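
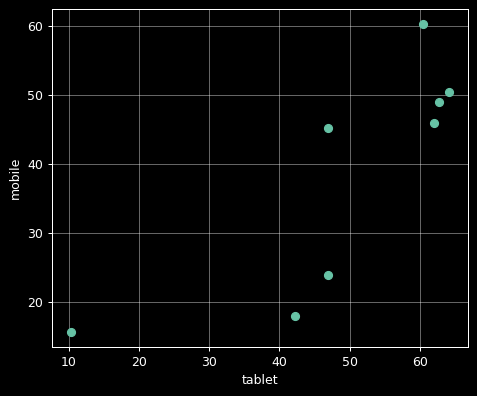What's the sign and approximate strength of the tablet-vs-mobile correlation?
Points are positively correlated; strong (|r| ≈ 0.8).

positive, strong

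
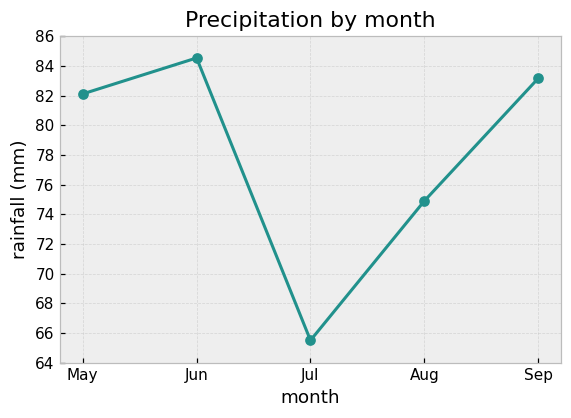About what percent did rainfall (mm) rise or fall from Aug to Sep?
≈ +13.5%

Aug ≈ 74, Sep ≈ 84; (84 − 74) / 74 ≈ +13.5%.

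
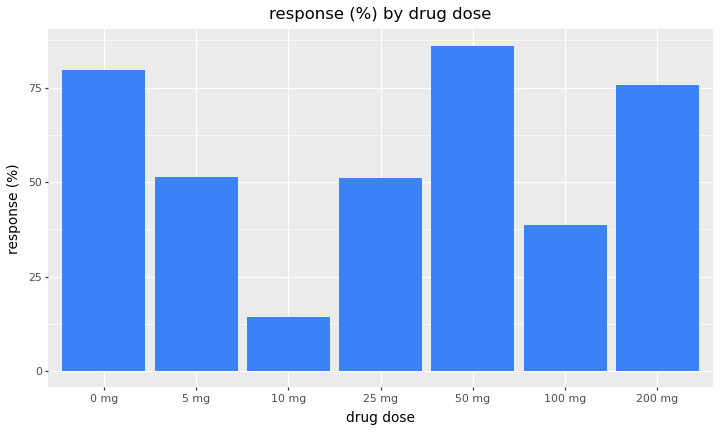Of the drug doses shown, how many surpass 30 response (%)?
6

Above 30: 0 mg, 5 mg, 25 mg, 50 mg, 100 mg, 200 mg.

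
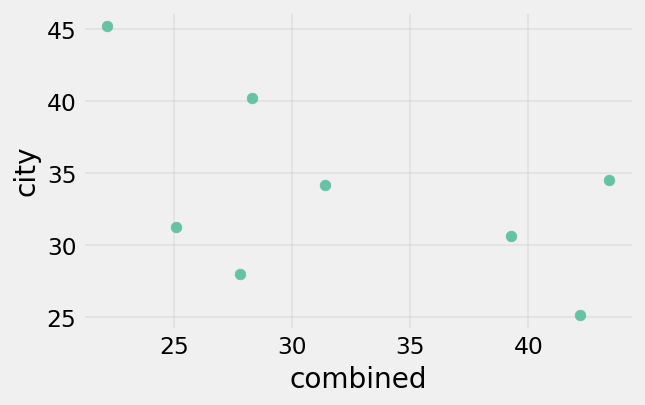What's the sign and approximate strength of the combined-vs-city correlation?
negative, moderate

Points are negatively correlated; moderate (|r| ≈ 0.5).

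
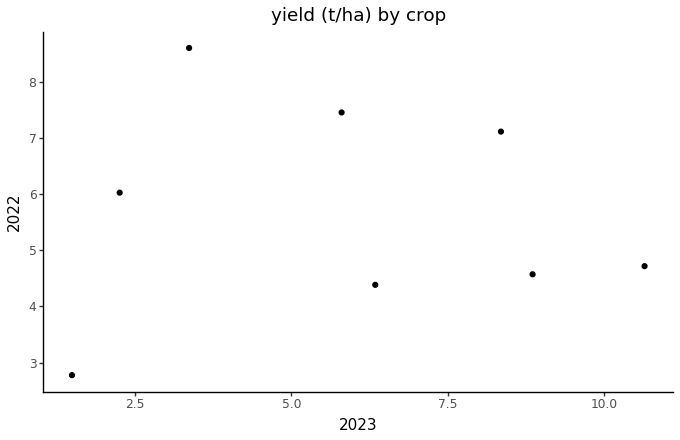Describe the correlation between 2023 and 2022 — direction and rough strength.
Points are roughly uncorrelated; weak (|r| ≈ 0.0).

no clear correlation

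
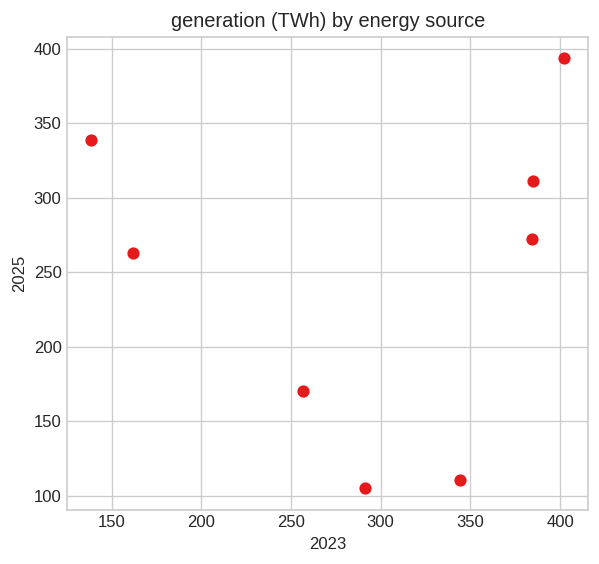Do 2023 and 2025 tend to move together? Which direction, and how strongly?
no clear correlation

Points are roughly uncorrelated; weak (|r| ≈ 0.1).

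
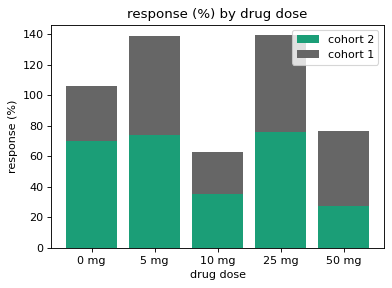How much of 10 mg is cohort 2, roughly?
≈ 40

cohort 2 top ≈ 40, bottom ≈ 0; segment ≈ 40.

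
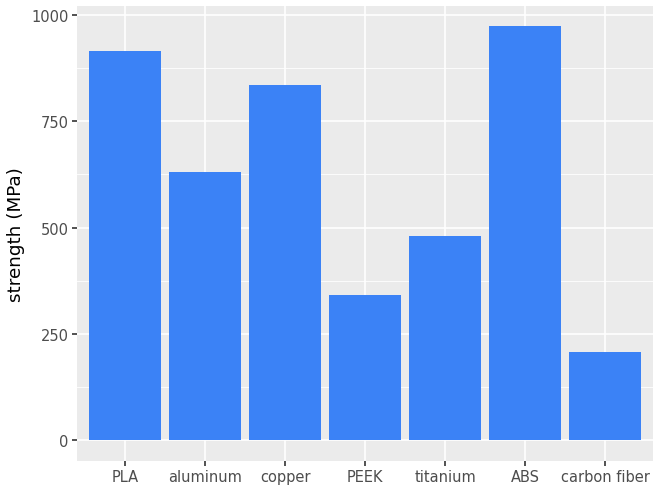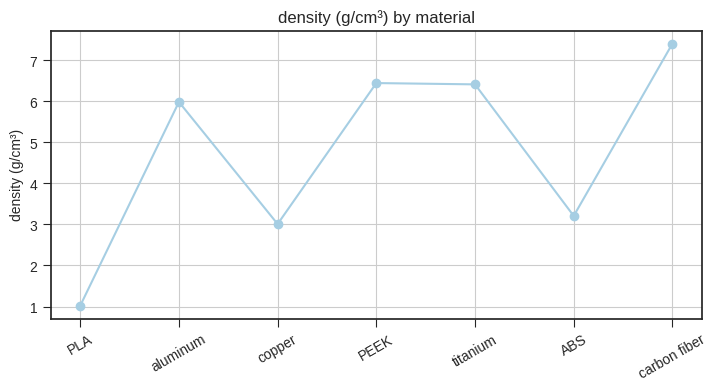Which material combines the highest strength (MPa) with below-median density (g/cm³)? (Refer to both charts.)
ABS

Chart 2 median density (g/cm³) ≈ 6; below-median materials: PLA, copper, ABS. Among those, ABS has the highest strength (MPa) (≈ 1000).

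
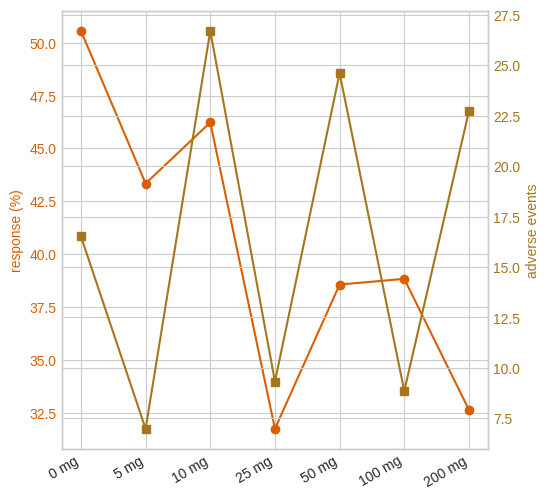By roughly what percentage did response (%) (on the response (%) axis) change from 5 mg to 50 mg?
≈ -13.6%

5 mg ≈ 44, 50 mg ≈ 38; (38 − 44) / 44 ≈ -13.6%.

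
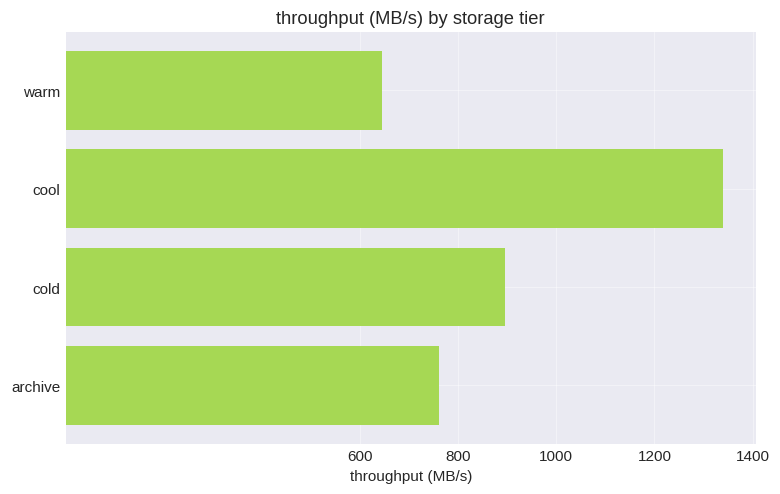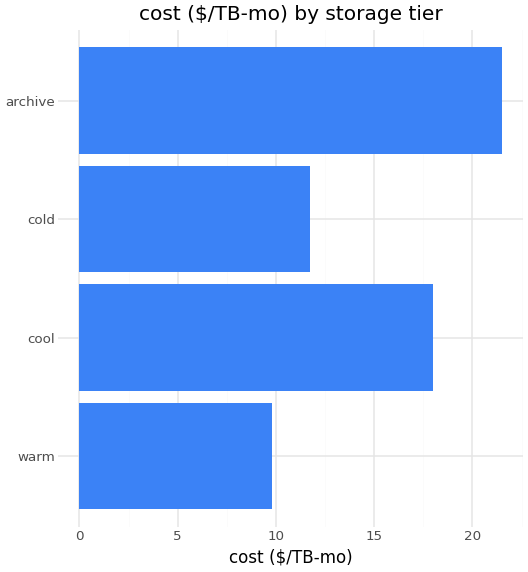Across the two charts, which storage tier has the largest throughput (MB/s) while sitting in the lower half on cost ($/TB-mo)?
Chart 2 median cost ($/TB-mo) ≈ 14; below-median storage tiers: warm, cold. Among those, cold has the highest throughput (MB/s) (≈ 800).

cold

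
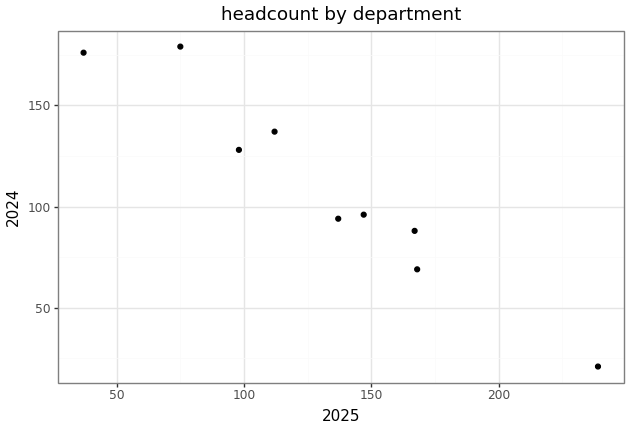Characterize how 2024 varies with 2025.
Points are negatively correlated; strong (|r| ≈ 1.0).

negative, strong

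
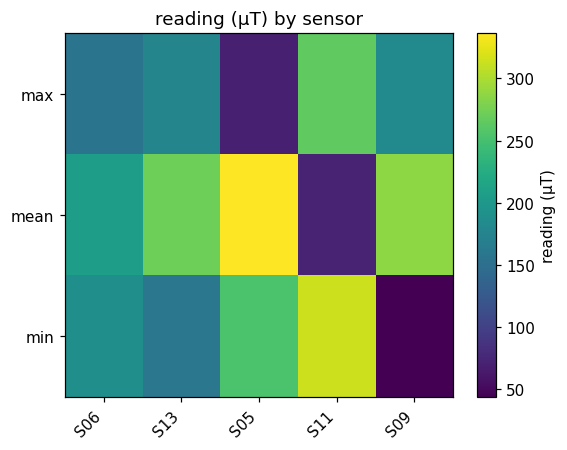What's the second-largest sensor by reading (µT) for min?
Top 3 for min: S11 ≈ 325, S05 ≈ 250, S06 ≈ 200.

S05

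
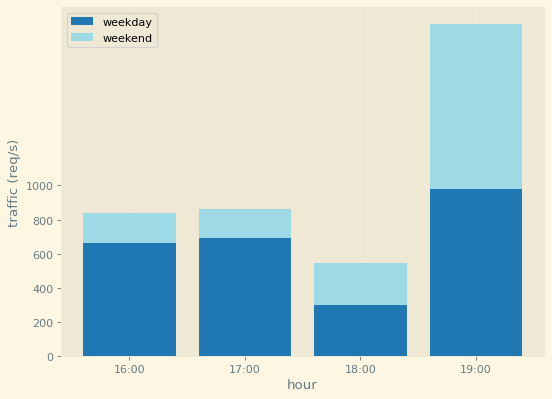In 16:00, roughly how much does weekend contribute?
weekend top ≈ 800, bottom ≈ 600; segment ≈ 200.

≈ 200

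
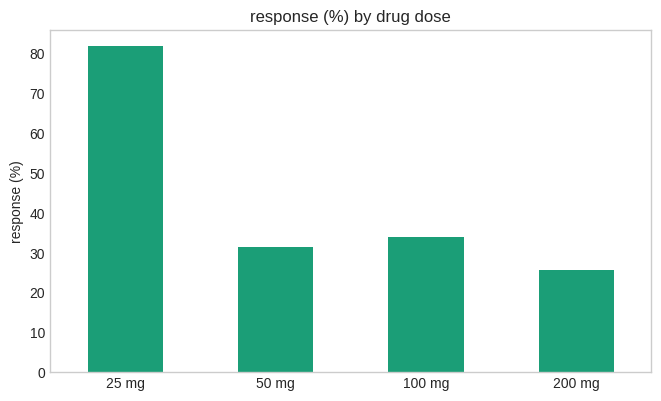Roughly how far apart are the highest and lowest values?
≈ 50

Max 25 mg ≈ 80, min 200 mg ≈ 30; range ≈ 50.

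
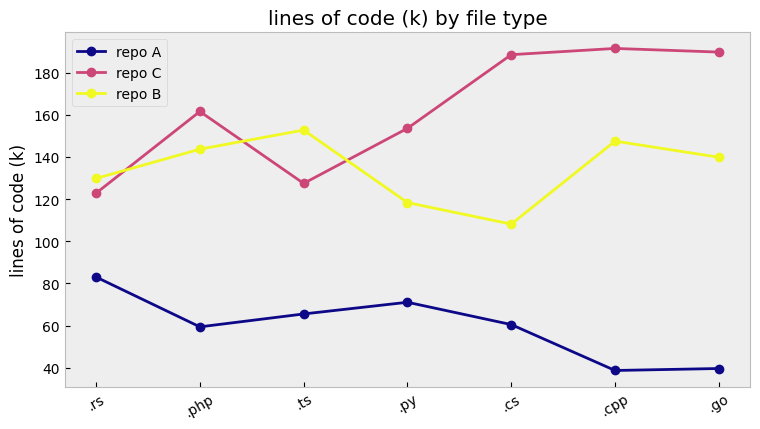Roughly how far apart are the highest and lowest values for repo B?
Max .ts ≈ 160, min .cs ≈ 100; range ≈ 60.

≈ 60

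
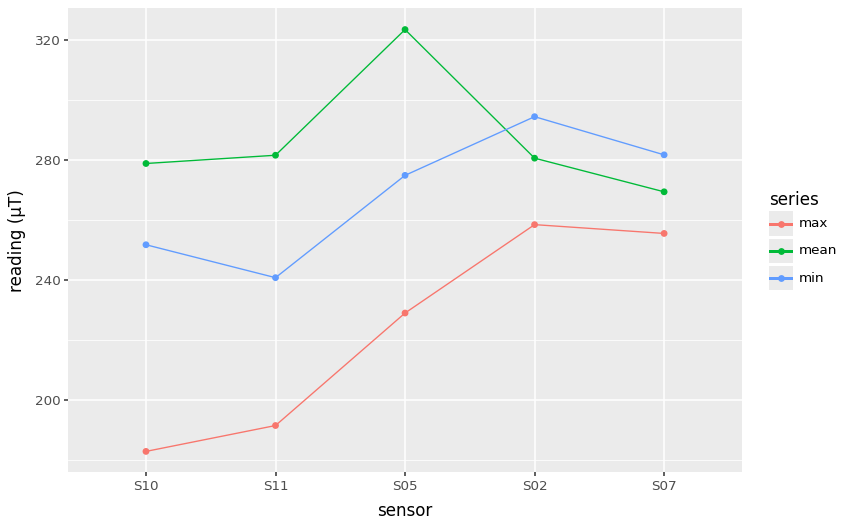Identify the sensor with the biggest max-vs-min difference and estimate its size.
S10, ≈ 80 µT

S10: max ≈ 180, min ≈ 260 → gap ≈ 80. Next-largest (S11) is only ≈ 40.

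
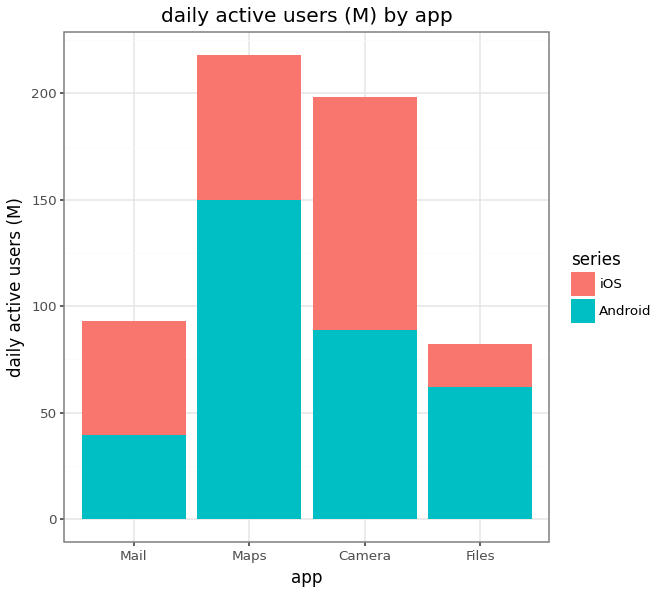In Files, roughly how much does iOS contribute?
≈ 20

iOS top ≈ 80, bottom ≈ 60; segment ≈ 20.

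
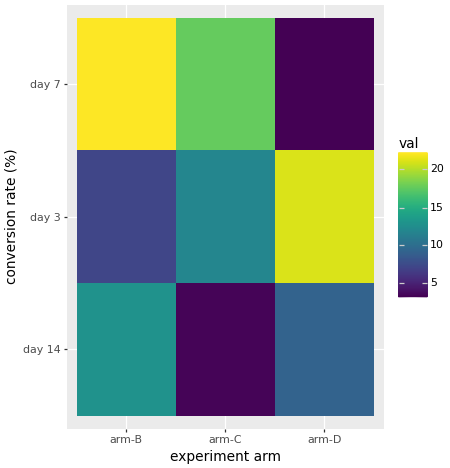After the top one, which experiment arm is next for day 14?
arm-D

Top 3 for day 14: arm-B ≈ 12, arm-D ≈ 10, arm-C ≈ 4.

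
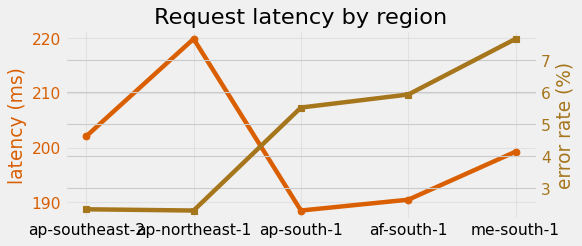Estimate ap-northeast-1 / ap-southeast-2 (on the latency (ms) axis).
≈ 1.1×

ap-northeast-1 ≈ 220, ap-southeast-2 ≈ 200; 220/200 ≈ 1.1.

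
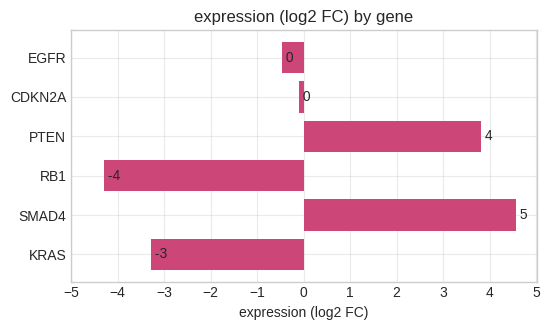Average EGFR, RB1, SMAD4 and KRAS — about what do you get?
(0 + -4 + 5 + -3) / 4 ≈ 0.

≈ 0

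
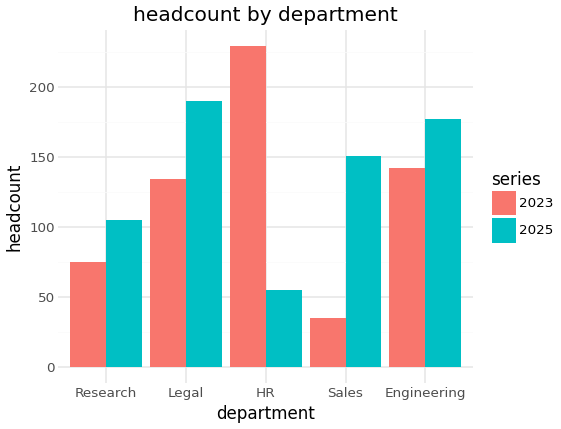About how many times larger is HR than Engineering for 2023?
≈ 1.57×

HR ≈ 220, Engineering ≈ 140; 220/140 ≈ 1.57.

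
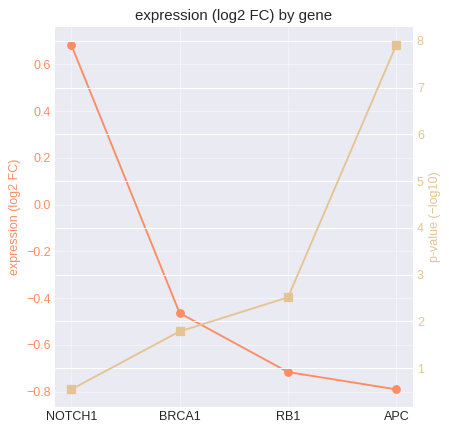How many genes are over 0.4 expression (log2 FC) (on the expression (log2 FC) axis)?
Above 0.4: NOTCH1.

1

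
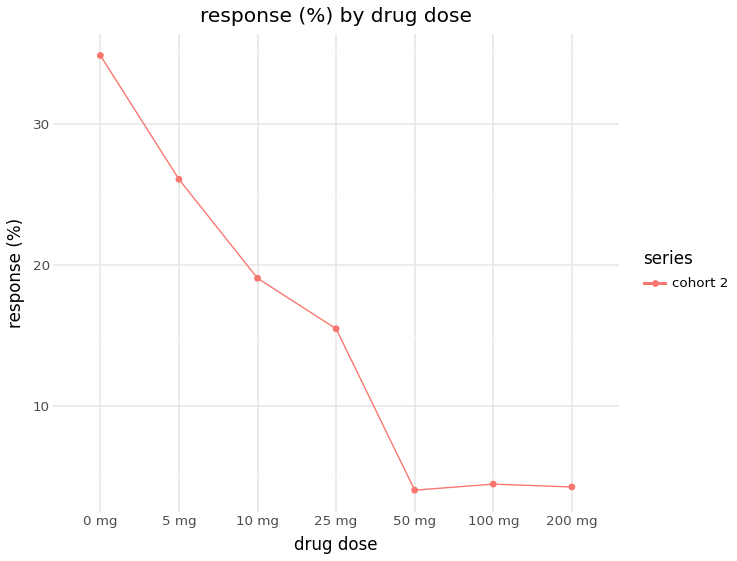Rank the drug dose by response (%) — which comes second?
Top 3: 0 mg ≈ 35, 5 mg ≈ 25, 10 mg ≈ 20.

5 mg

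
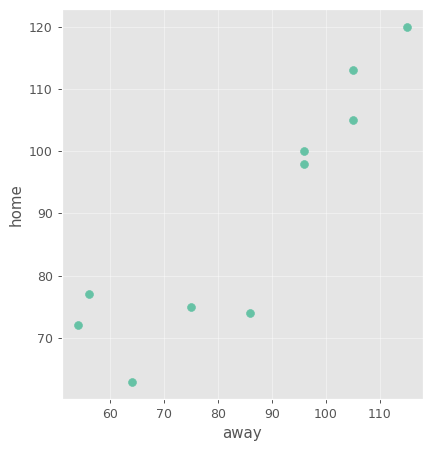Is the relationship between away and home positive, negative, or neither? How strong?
positive, strong

Points are positively correlated; strong (|r| ≈ 0.9).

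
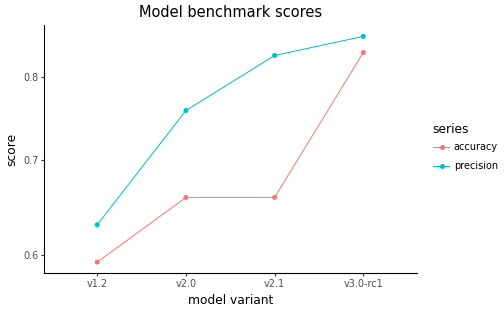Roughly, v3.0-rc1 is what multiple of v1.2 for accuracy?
≈ 1.42×

v3.0-rc1 ≈ 0.85, v1.2 ≈ 0.60; 0.85/0.60 ≈ 1.42.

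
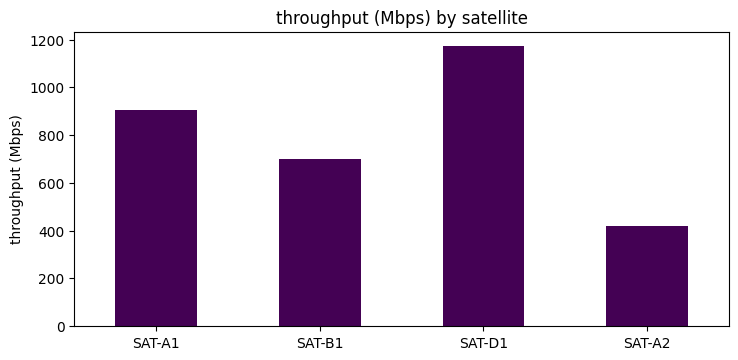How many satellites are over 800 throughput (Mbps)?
2

Above 800: SAT-A1, SAT-D1.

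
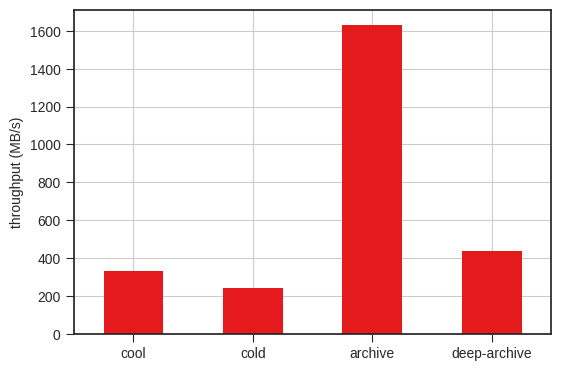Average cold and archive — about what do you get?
(200 + 1600) / 2 ≈ 900.

≈ 900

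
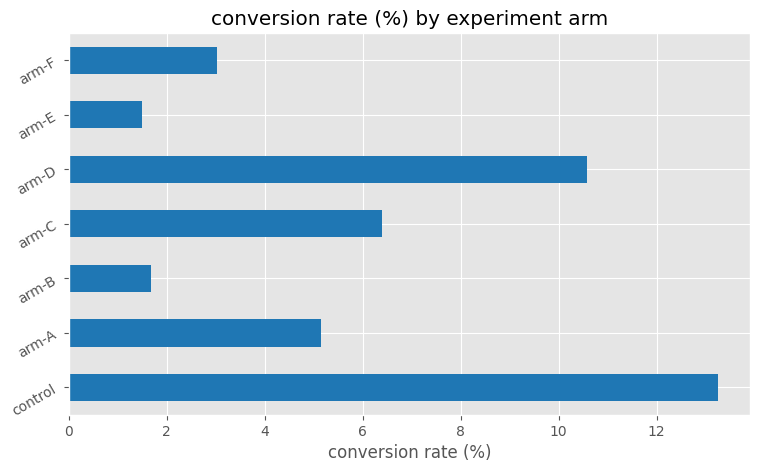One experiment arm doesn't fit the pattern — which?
control ≈ 14; the rest sit between ≈ 2 and ≈ 10.

control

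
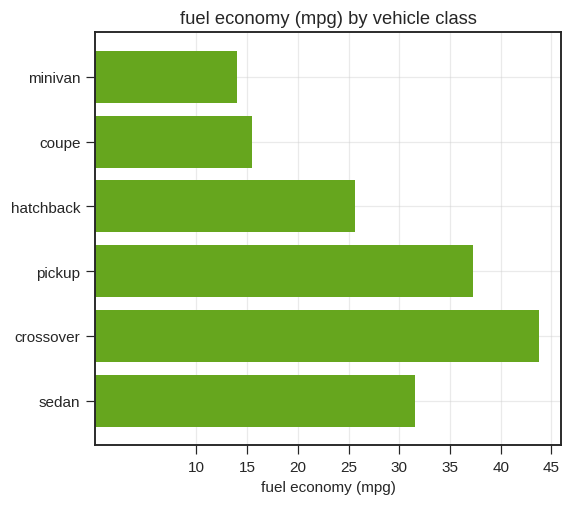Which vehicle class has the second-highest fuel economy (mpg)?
Top 3: crossover ≈ 45, pickup ≈ 35, sedan ≈ 30.

pickup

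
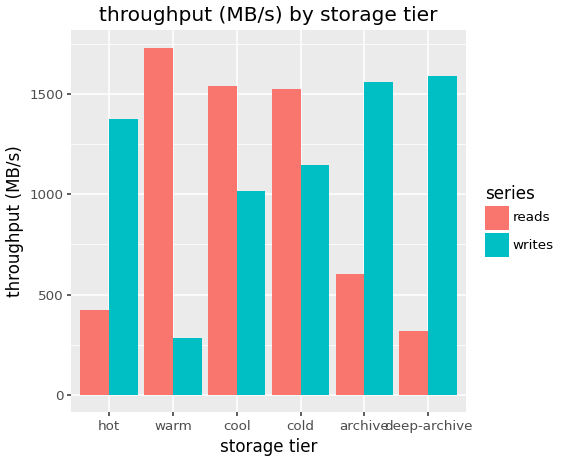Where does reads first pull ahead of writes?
warm

hot: reads ≈ 400 vs writes ≈ 1400 (not yet); warm: reads ≈ 1800 vs writes ≈ 200 (first crossover).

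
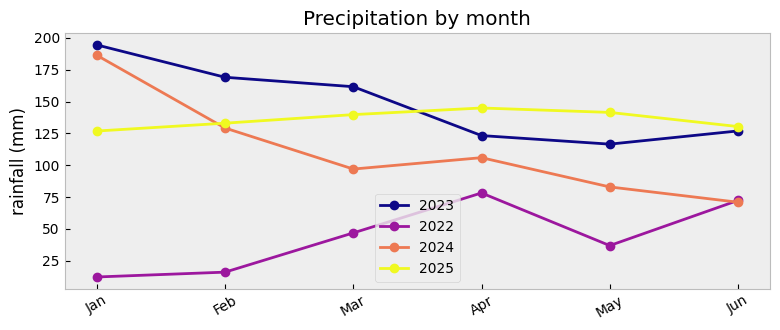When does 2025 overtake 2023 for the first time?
Apr

Mar: 2025 ≈ 140 vs 2023 ≈ 160 (not yet); Apr: 2025 ≈ 140 vs 2023 ≈ 120 (first crossover).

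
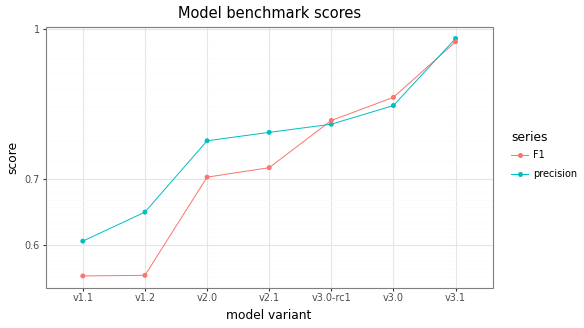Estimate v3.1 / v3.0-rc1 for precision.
≈ 1.25×

v3.1 ≈ 1.00, v3.0-rc1 ≈ 0.80; 1.00/0.80 ≈ 1.25.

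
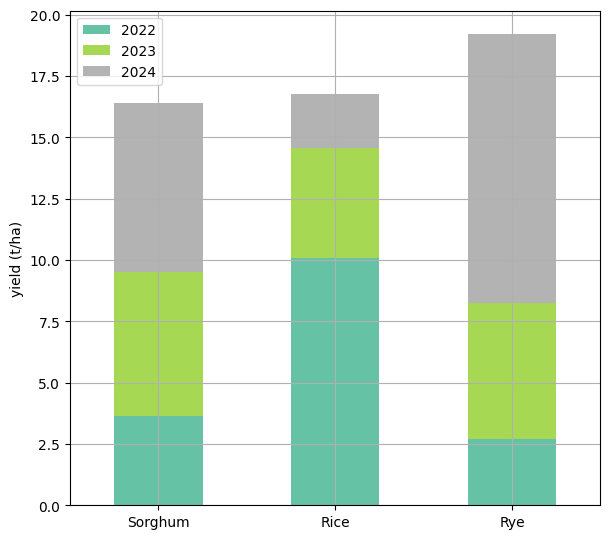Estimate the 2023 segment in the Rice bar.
2023 top ≈ 14, bottom ≈ 10; segment ≈ 4.

≈ 4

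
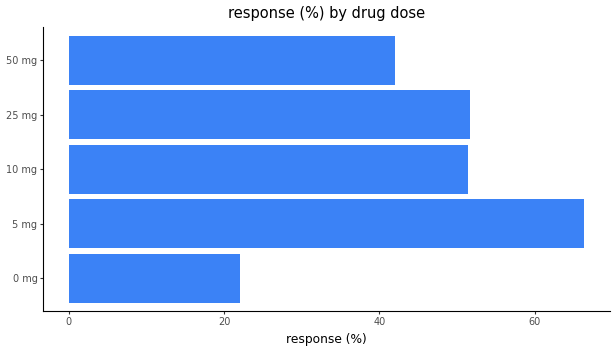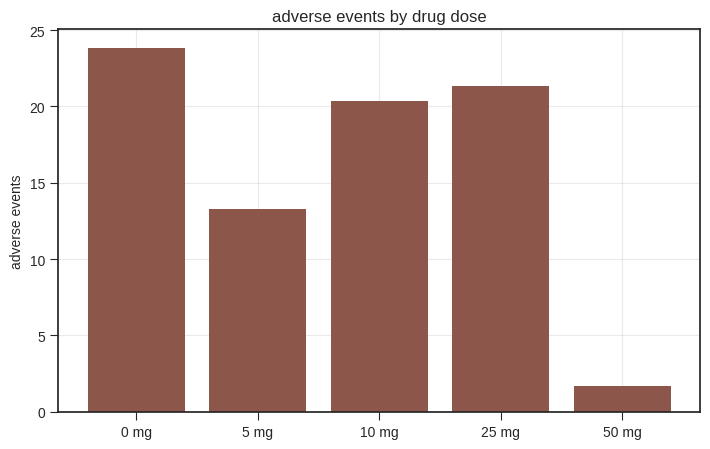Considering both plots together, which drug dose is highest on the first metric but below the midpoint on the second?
5 mg

Chart 2 median adverse events ≈ 20; below-median drug doses: 5 mg, 50 mg. Among those, 5 mg has the highest response (%) (≈ 70).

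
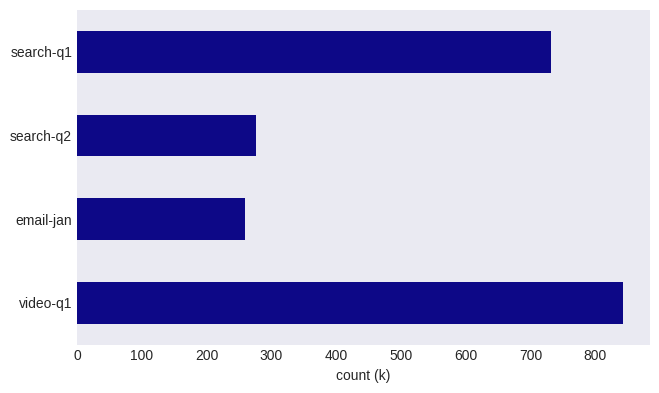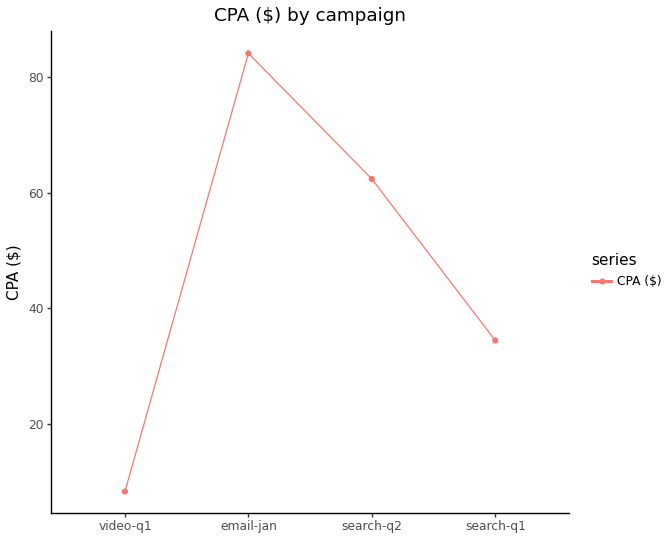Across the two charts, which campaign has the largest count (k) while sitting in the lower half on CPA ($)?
video-q1

Chart 2 median CPA ($) ≈ 50; below-median campaigns: video-q1, search-q1. Among those, video-q1 has the highest count (k) (≈ 800).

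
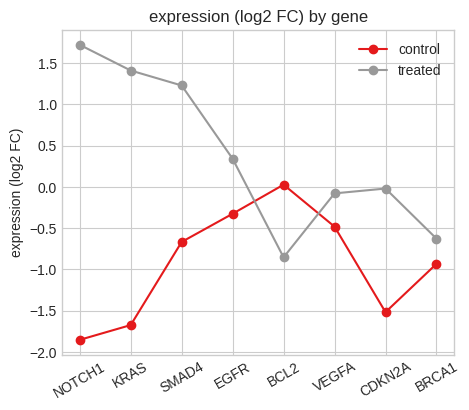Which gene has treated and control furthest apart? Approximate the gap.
NOTCH1: treated ≈ 1.5, control ≈ -2.0 → gap ≈ 3.5. Next-largest (KRAS) is only ≈ 3.0.

NOTCH1, ≈ 3.5 log2 FC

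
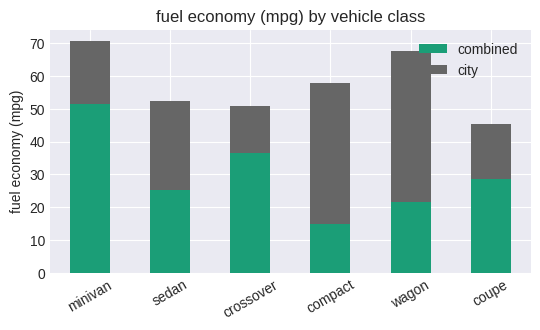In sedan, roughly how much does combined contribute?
≈ 30

combined top ≈ 30, bottom ≈ 0; segment ≈ 30.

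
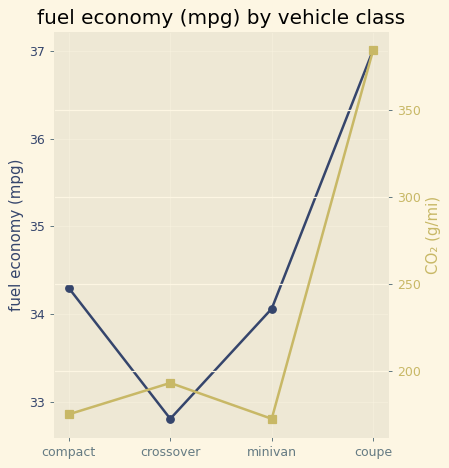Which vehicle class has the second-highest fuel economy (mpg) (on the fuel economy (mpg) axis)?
Top 3 (on the fuel economy (mpg) axis): coupe ≈ 37.0, compact ≈ 34.5, minivan ≈ 34.0.

compact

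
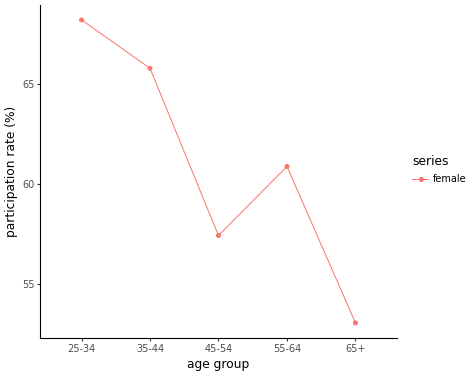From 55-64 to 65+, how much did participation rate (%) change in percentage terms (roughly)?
55-64 ≈ 60, 65+ ≈ 54; (54 − 60) / 60 ≈ -10%.

≈ -10%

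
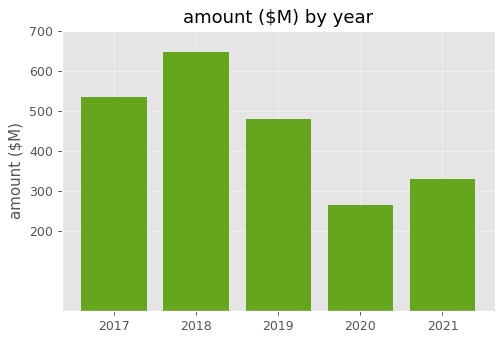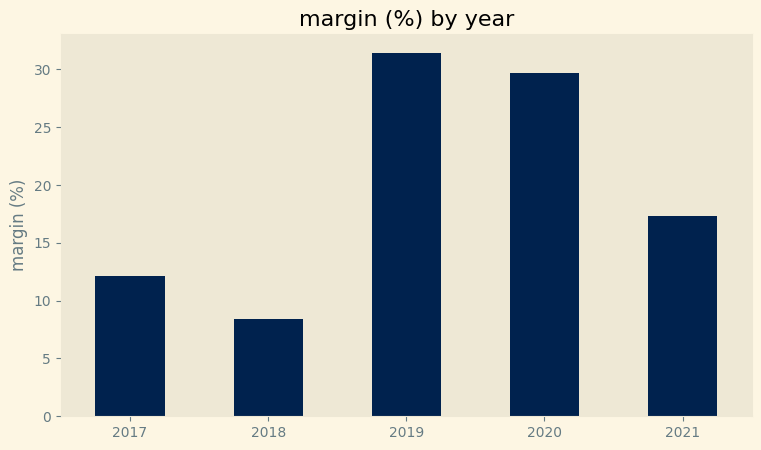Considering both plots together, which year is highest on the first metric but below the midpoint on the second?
2018

Chart 2 median margin (%) ≈ 15; below-median years: 2017, 2018. Among those, 2018 has the highest amount ($M) (≈ 600).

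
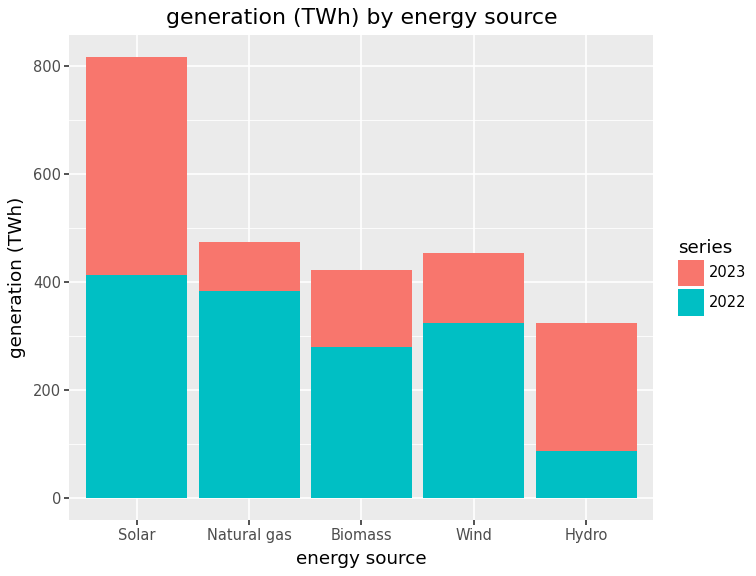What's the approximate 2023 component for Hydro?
2023 top ≈ 300, bottom ≈ 100; segment ≈ 200.

≈ 200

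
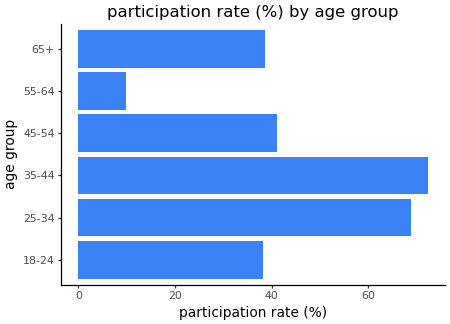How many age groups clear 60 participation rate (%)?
2

Above 60: 25-34, 35-44.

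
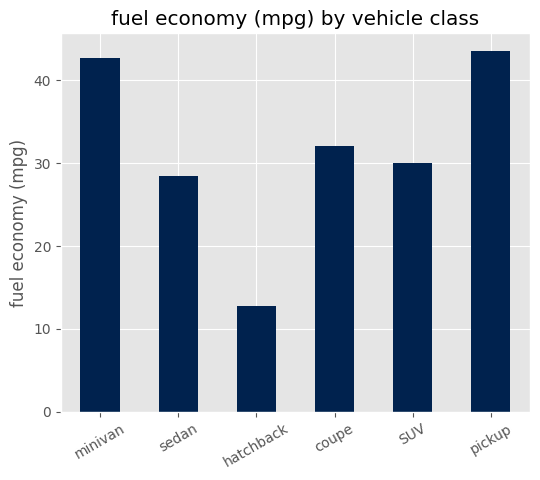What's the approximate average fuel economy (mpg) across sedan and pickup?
≈ 38

(30 + 45) / 2 ≈ 38.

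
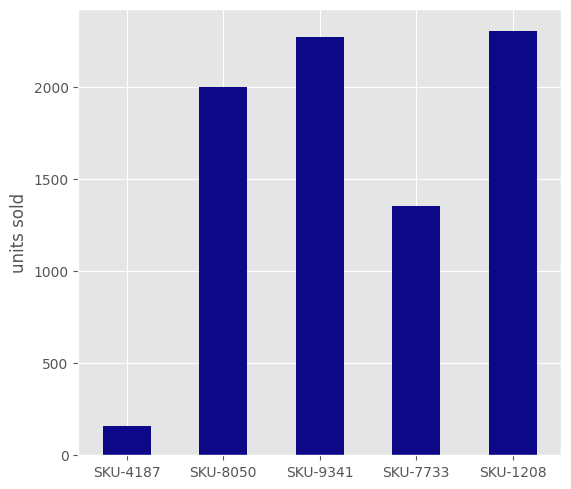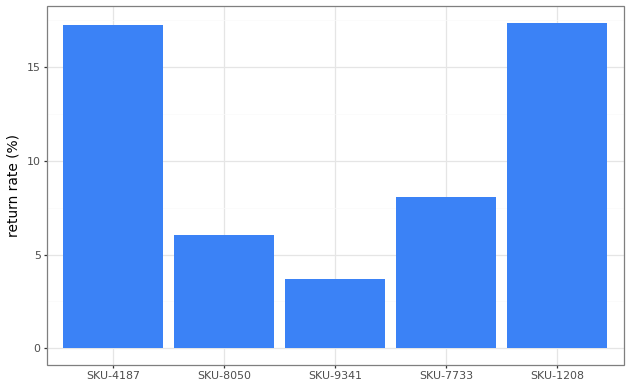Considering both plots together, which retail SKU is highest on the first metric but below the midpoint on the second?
SKU-9341

Chart 2 median return rate (%) ≈ 8; below-median retail SKUs: SKU-8050, SKU-9341. Among those, SKU-9341 has the highest units sold (≈ 2500).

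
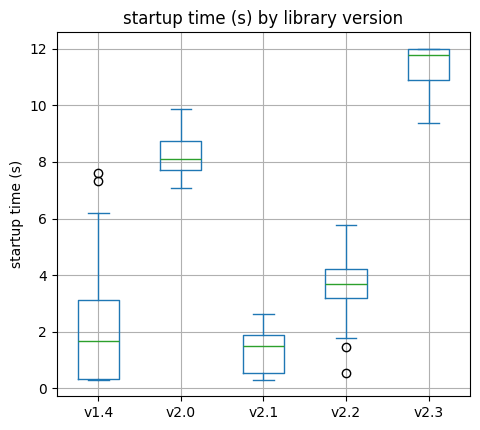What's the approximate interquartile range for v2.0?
Q3 ≈ 9, Q1 ≈ 8; IQR ≈ 1.

≈ 1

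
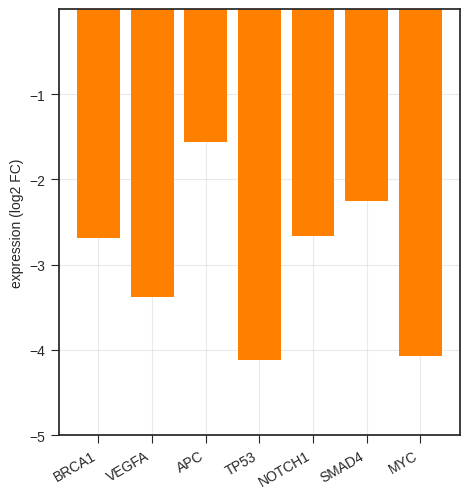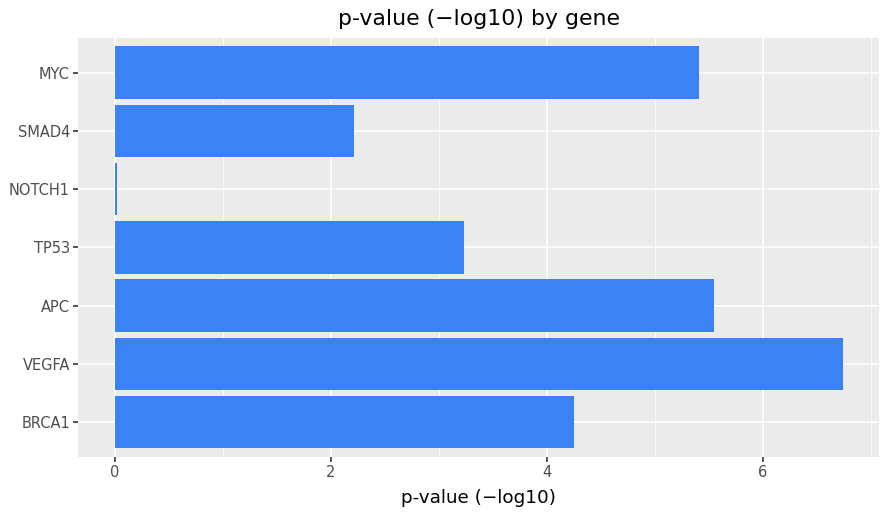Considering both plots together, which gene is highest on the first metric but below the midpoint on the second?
Chart 2 median p-value (−log10) ≈ 4; below-median genes: TP53, NOTCH1, SMAD4. Among those, SMAD4 has the highest expression (log2 FC) (≈ -2).

SMAD4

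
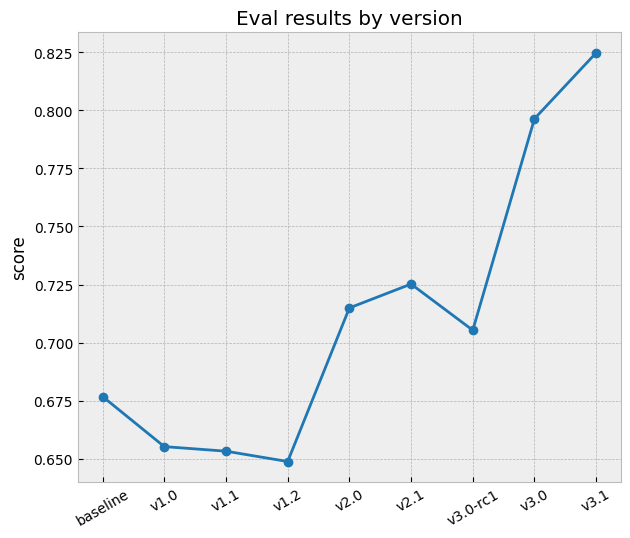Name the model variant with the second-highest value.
v3.0

Top 3: v3.1 ≈ 0.82, v3.0 ≈ 0.80, v2.1 ≈ 0.72.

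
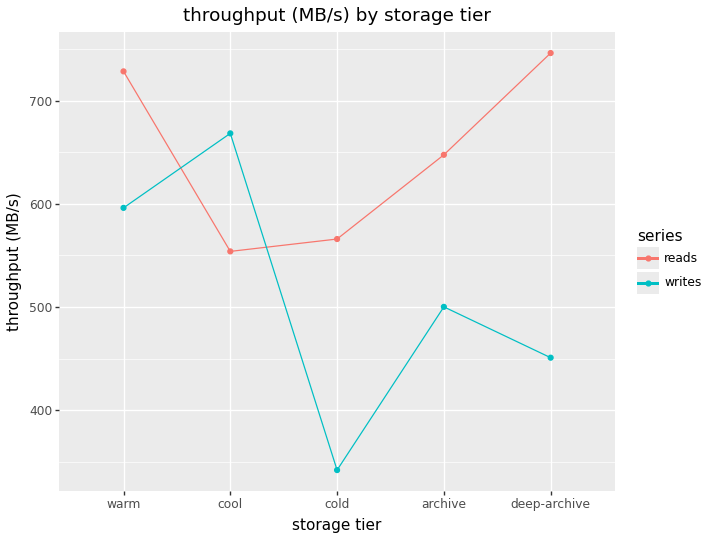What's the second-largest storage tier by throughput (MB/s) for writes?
Top 3 for writes: cool ≈ 650, warm ≈ 600, archive ≈ 500.

warm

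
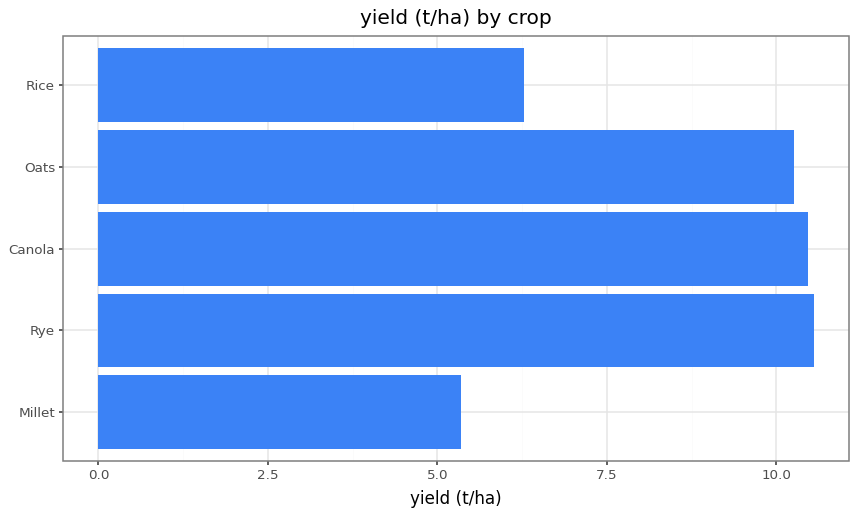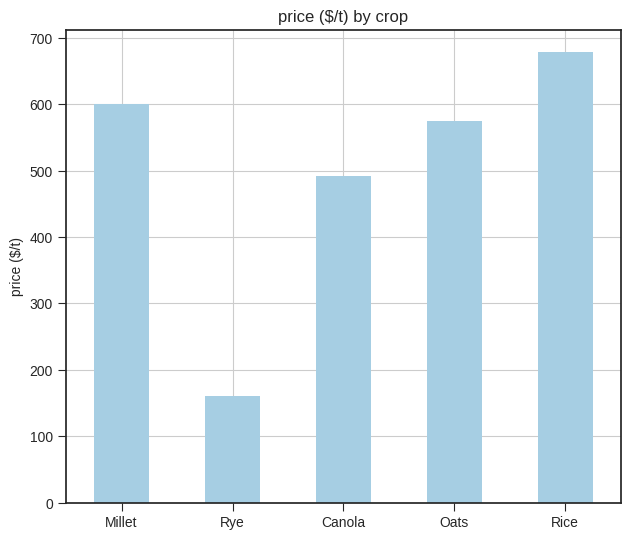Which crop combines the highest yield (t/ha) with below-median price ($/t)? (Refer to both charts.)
Chart 2 median price ($/t) ≈ 600; below-median crops: Rye, Canola. Among those, Rye has the highest yield (t/ha) (≈ 11).

Rye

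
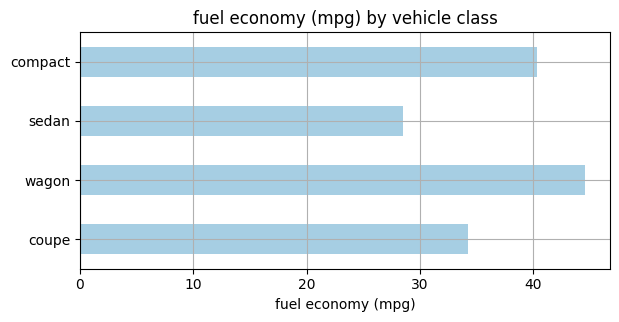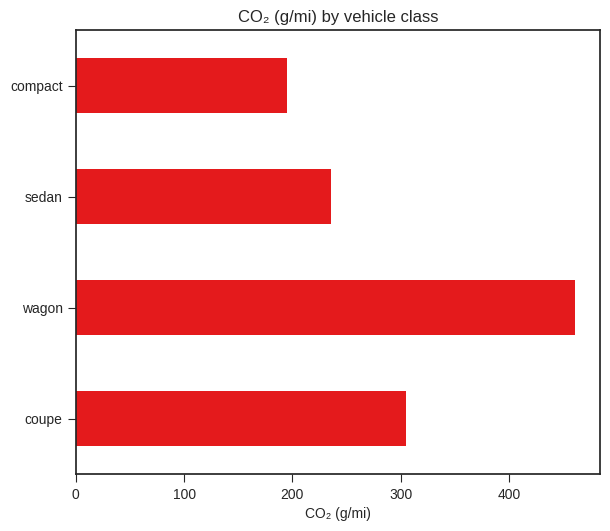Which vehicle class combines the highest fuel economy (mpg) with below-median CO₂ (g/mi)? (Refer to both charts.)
compact

Chart 2 median CO₂ (g/mi) ≈ 250; below-median vehicle classes: sedan, compact. Among those, compact has the highest fuel economy (mpg) (≈ 40).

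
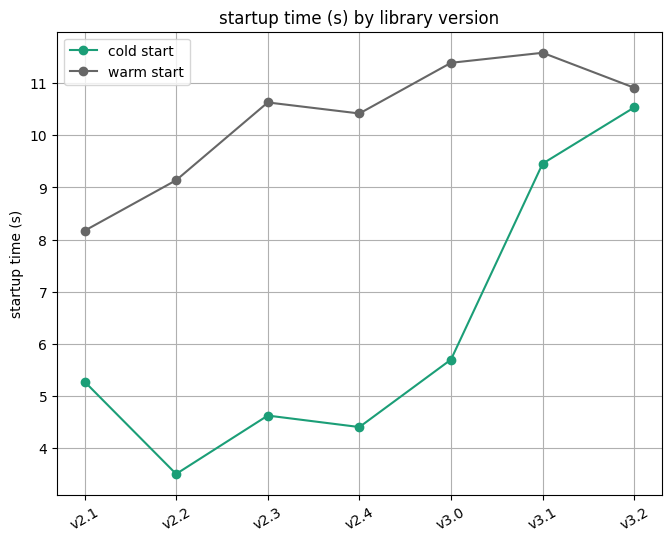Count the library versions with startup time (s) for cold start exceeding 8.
2

Above 8: v3.1, v3.2.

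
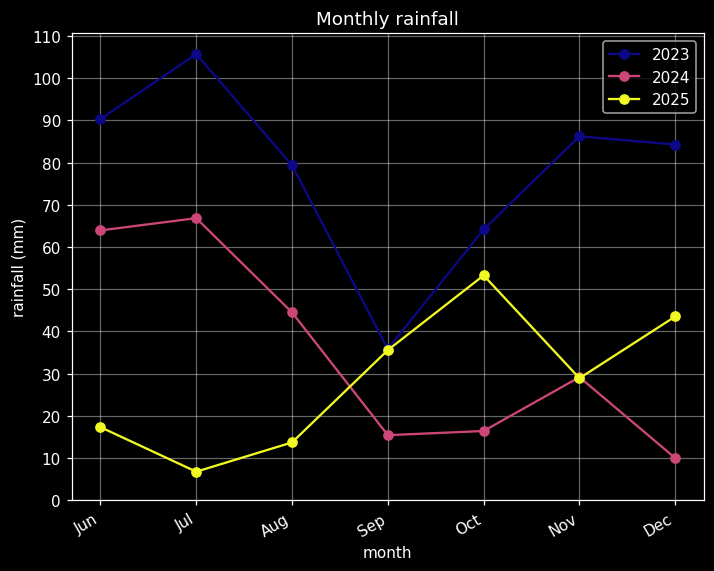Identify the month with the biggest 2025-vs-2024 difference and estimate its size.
Jul: 2025 ≈ 10, 2024 ≈ 70 → gap ≈ 60. Next-largest (Jun) is only ≈ 40.

Jul, ≈ 60 mm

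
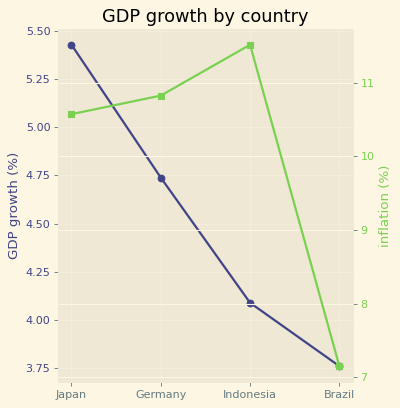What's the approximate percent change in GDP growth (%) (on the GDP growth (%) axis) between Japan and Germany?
Japan ≈ 5.4, Germany ≈ 4.8; (4.8 − 5.4) / 5.4 ≈ -11.1%.

≈ -11.1%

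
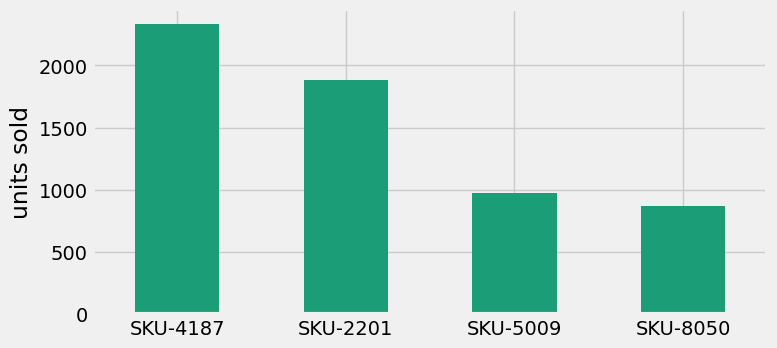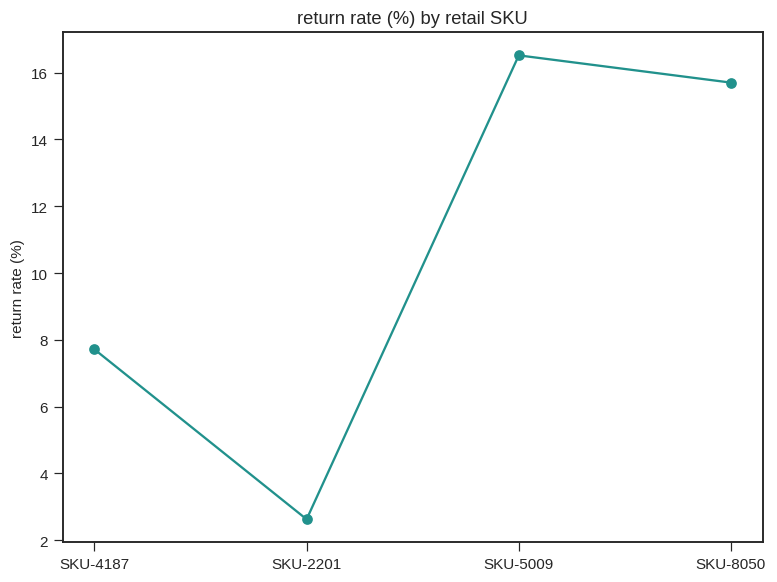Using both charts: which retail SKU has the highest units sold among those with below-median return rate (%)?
SKU-4187

Chart 2 median return rate (%) ≈ 12; below-median retail SKUs: SKU-4187, SKU-2201. Among those, SKU-4187 has the highest units sold (≈ 2500).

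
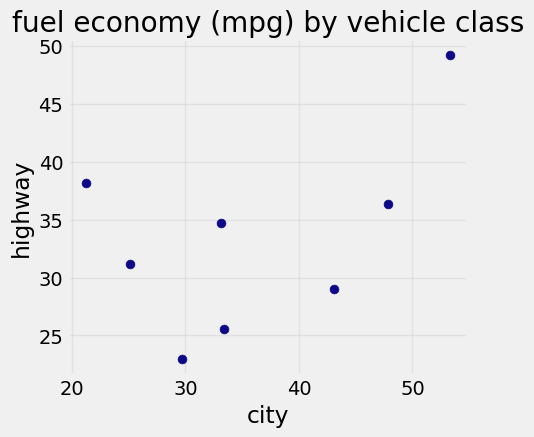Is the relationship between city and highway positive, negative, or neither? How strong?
Points are positively correlated; moderate (|r| ≈ 0.5).

positive, moderate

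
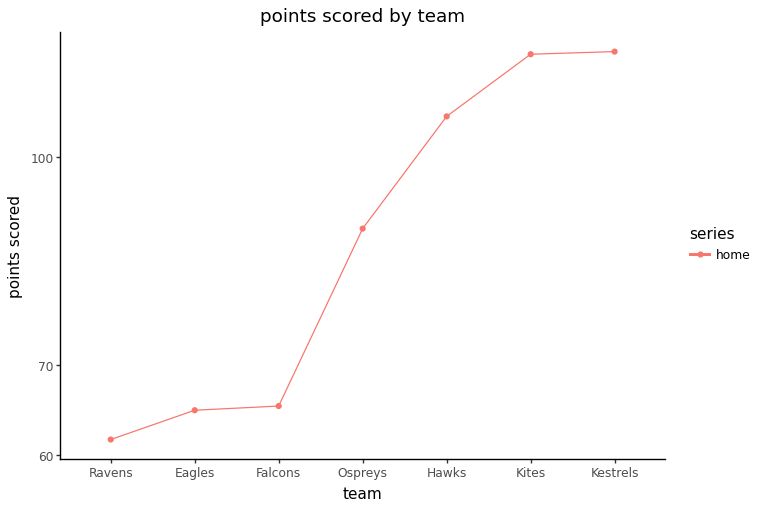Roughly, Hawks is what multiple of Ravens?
≈ 1.75×

Hawks ≈ 105, Ravens ≈ 60; 105/60 ≈ 1.75.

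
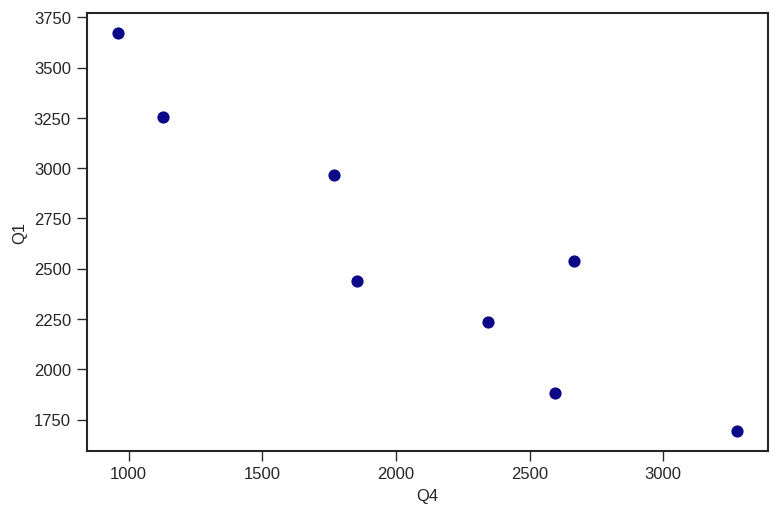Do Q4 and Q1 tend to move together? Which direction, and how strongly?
Points are negatively correlated; strong (|r| ≈ 0.9).

negative, strong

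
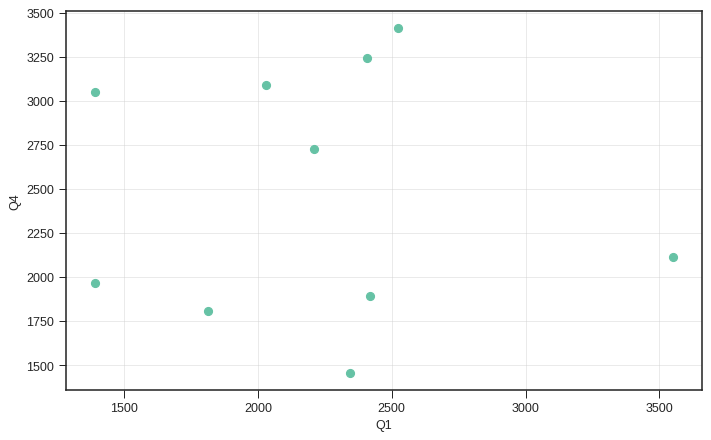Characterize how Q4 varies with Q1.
no clear correlation

Points are roughly uncorrelated; weak (|r| ≈ 0.0).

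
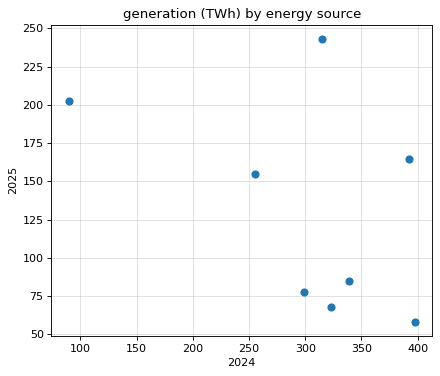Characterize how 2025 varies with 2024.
negative, moderate

Points are negatively correlated; moderate (|r| ≈ 0.5).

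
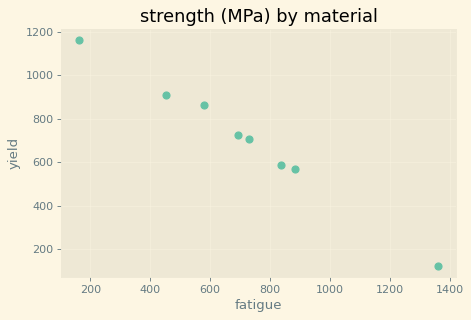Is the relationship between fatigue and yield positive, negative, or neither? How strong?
Points are negatively correlated; strong (|r| ≈ 1.0).

negative, strong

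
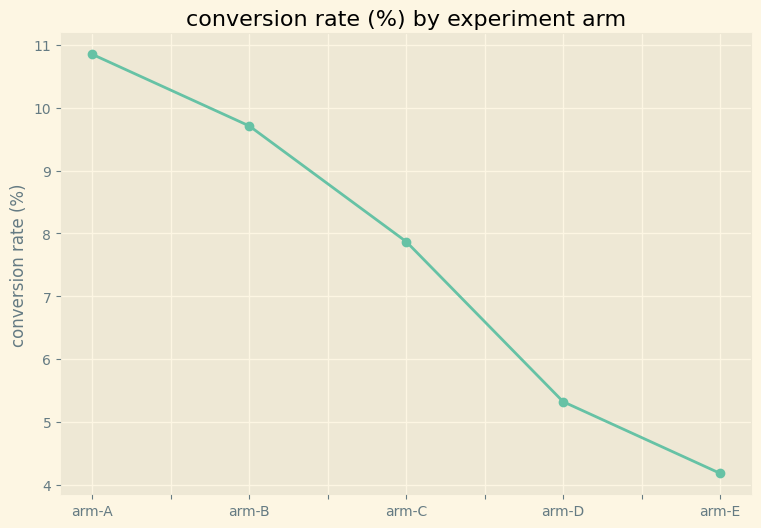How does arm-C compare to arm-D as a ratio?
arm-C ≈ 8, arm-D ≈ 5; 8/5 ≈ 1.6.

≈ 1.6×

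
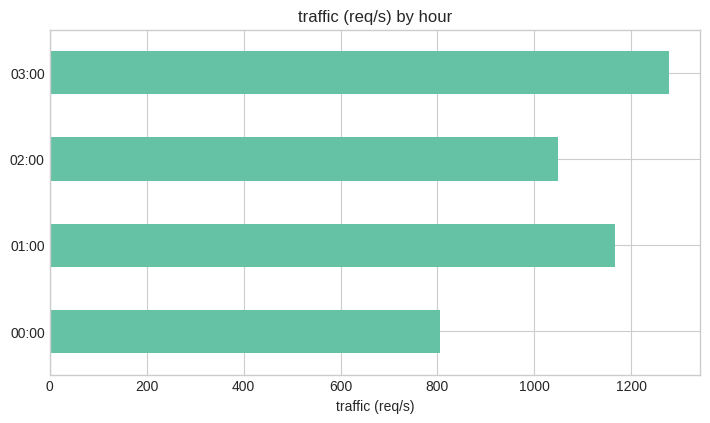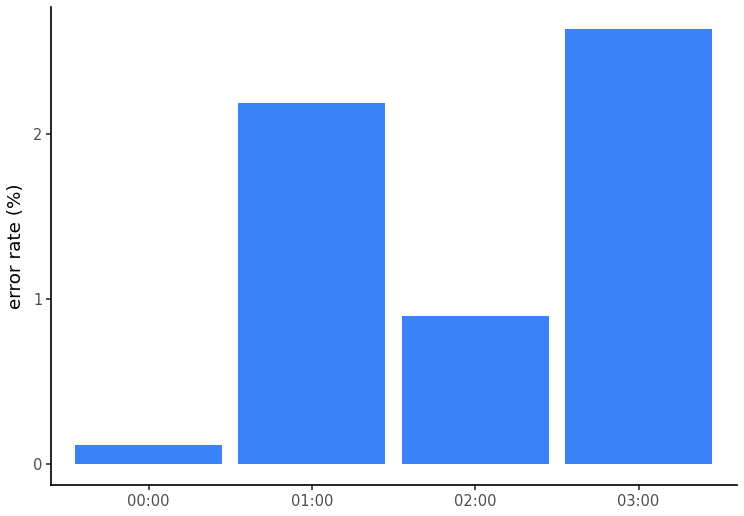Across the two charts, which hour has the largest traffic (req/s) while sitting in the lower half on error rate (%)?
Chart 2 median error rate (%) ≈ 1.5; below-median hours: 00:00, 02:00. Among those, 02:00 has the highest traffic (req/s) (≈ 1000).

02:00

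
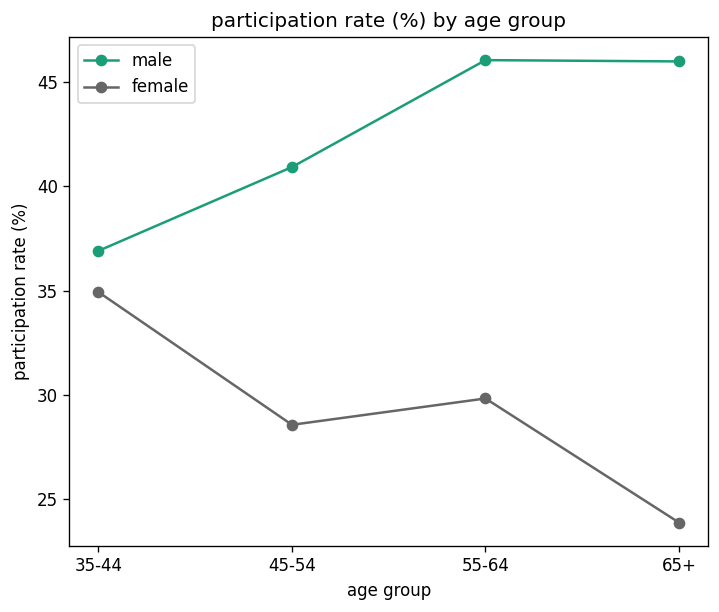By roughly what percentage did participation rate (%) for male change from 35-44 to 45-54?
35-44 ≈ 36, 45-54 ≈ 40; (40 − 36) / 36 ≈ +11.1%.

≈ +11.1%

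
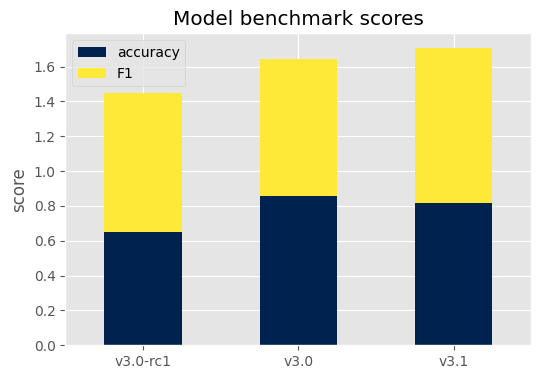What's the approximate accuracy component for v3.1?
≈ 0.8

accuracy top ≈ 0.8, bottom ≈ 0.0; segment ≈ 0.8.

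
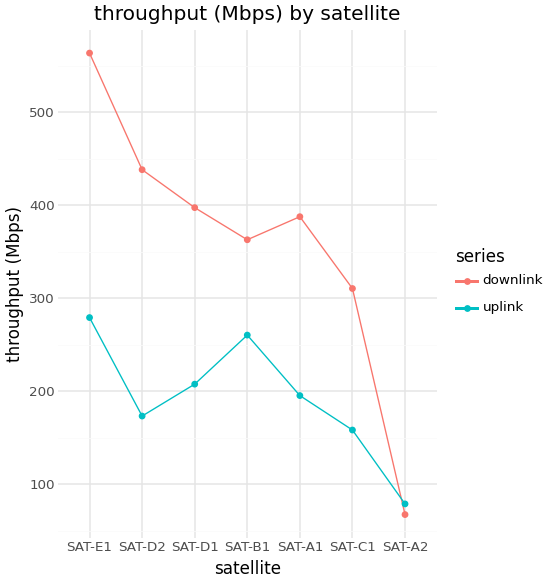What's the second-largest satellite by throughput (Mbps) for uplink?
SAT-B1

Top 3 for uplink: SAT-E1 ≈ 300, SAT-B1 ≈ 250, SAT-D1 ≈ 200.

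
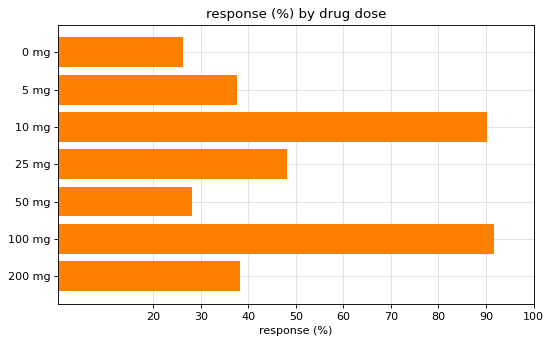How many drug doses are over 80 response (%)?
Above 80: 10 mg, 100 mg.

2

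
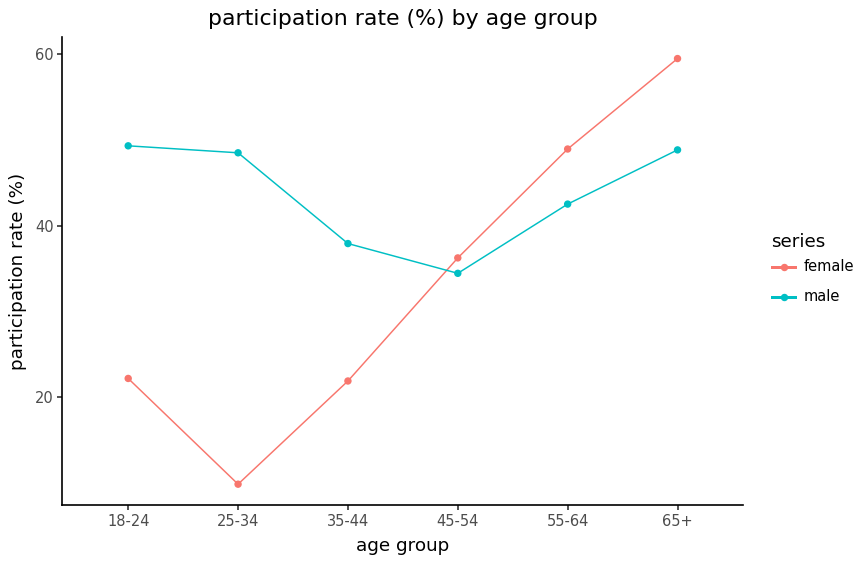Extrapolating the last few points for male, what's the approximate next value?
≈ 57.5

Last three: 35, 45, 50 → slope ≈ 7.5/step → next ≈ 57.5.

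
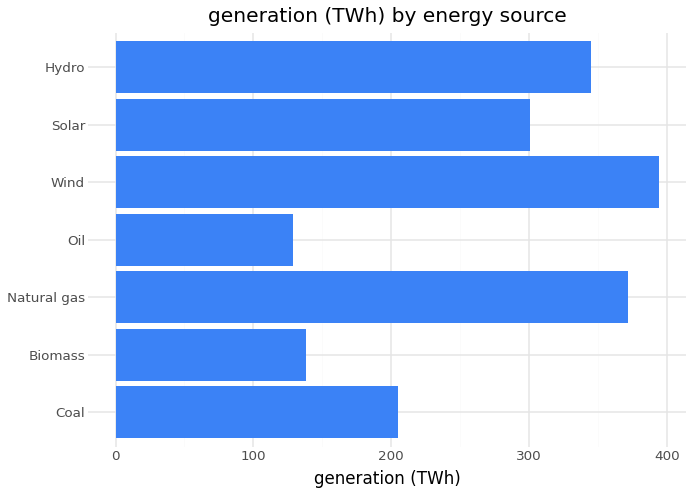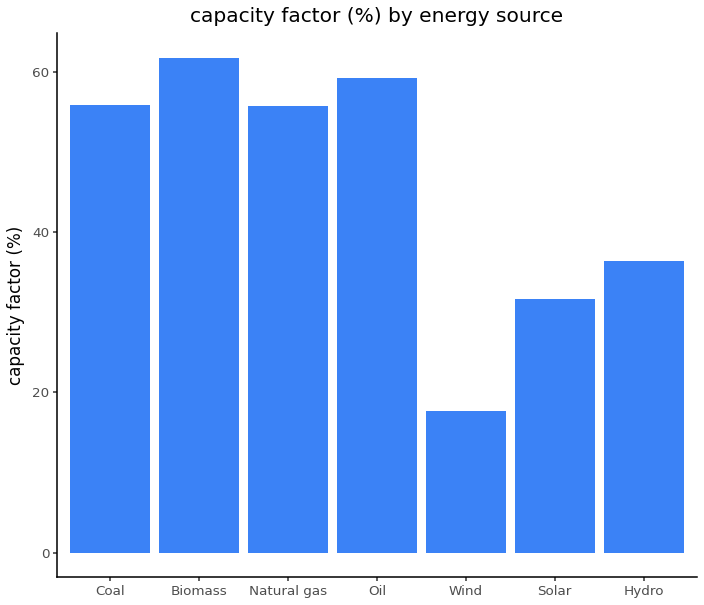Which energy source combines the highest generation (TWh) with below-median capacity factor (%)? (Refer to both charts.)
Chart 2 median capacity factor (%) ≈ 60; below-median energy sources: Wind, Solar, Hydro. Among those, Wind has the highest generation (TWh) (≈ 400).

Wind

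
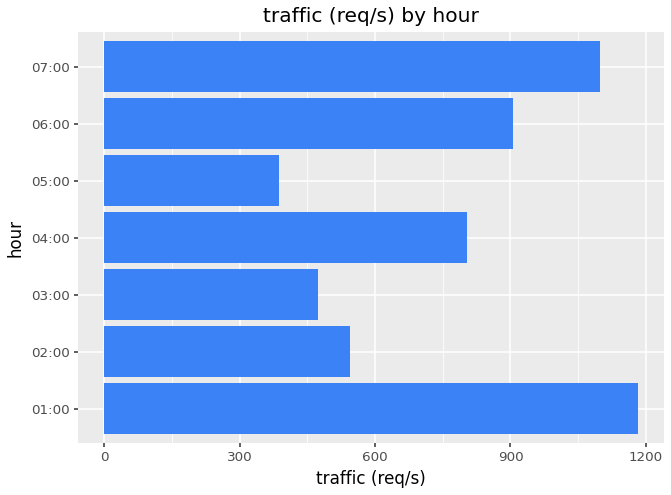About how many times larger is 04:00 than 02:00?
04:00 ≈ 800, 02:00 ≈ 500; 800/500 ≈ 1.6.

≈ 1.6×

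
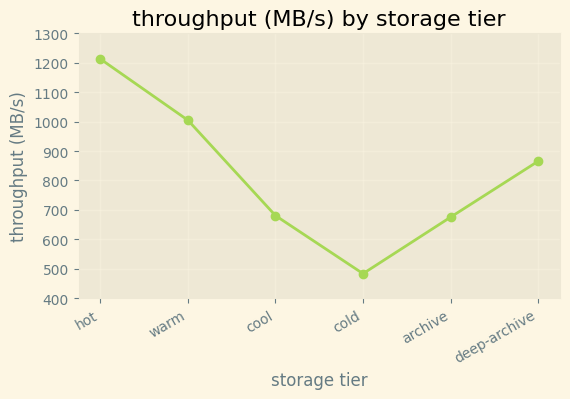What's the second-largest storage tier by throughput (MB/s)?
Top 3: hot ≈ 1200, warm ≈ 1000, deep-archive ≈ 900.

warm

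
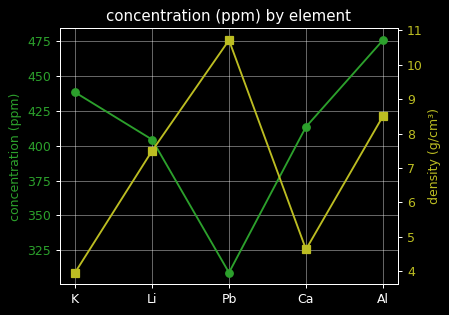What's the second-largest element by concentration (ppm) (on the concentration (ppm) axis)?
K

Top 3 (on the concentration (ppm) axis): Al ≈ 480, K ≈ 440, Ca ≈ 420.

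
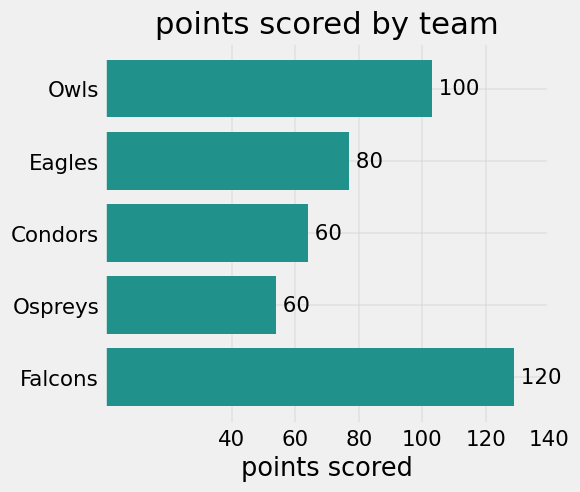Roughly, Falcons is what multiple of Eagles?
Falcons ≈ 120, Eagles ≈ 80; 120/80 ≈ 1.5.

≈ 1.5×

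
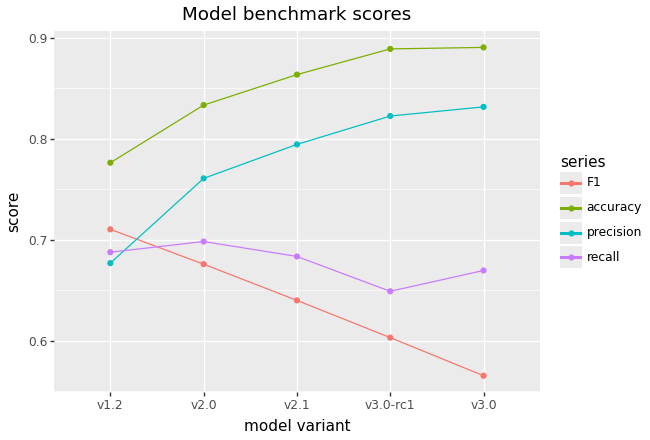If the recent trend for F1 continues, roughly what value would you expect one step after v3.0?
≈ 0.5

Last three: 0.65, 0.60, 0.55 → slope ≈ -0.05/step → next ≈ 0.5.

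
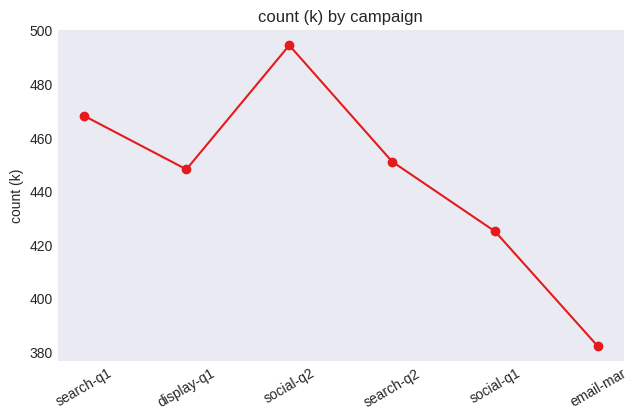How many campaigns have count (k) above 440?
4

Above 440: search-q1, display-q1, social-q2, search-q2.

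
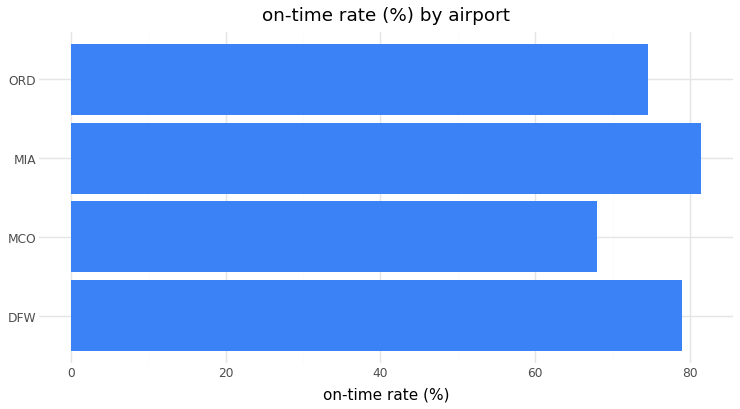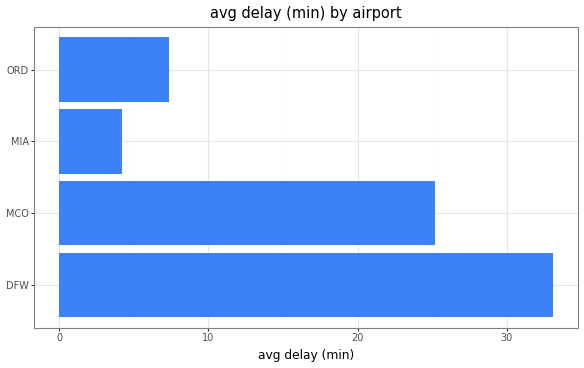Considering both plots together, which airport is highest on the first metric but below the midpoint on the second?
Chart 2 median avg delay (min) ≈ 15; below-median airports: MIA, ORD. Among those, MIA has the highest on-time rate (%) (≈ 80).

MIA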